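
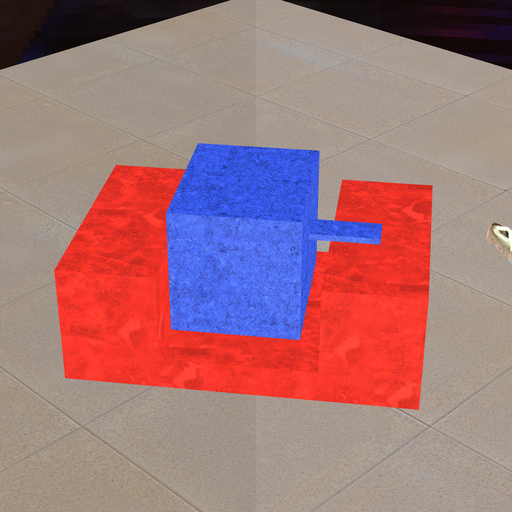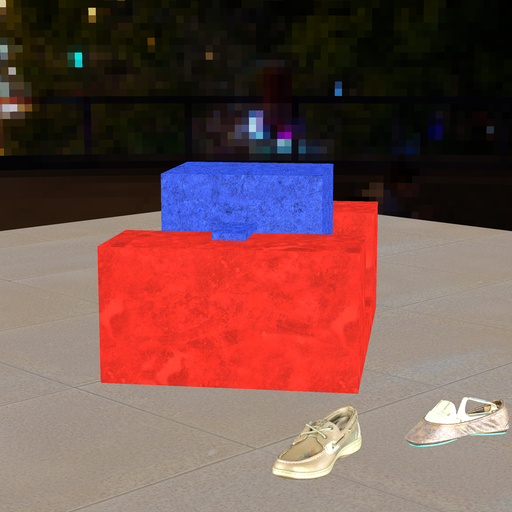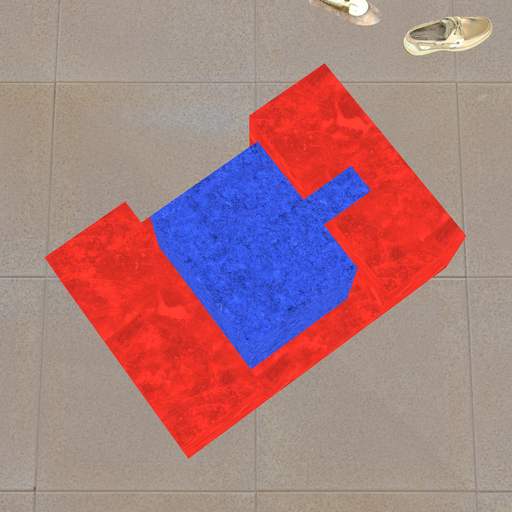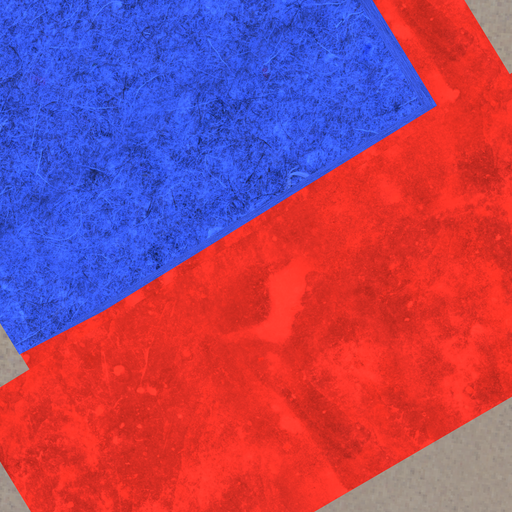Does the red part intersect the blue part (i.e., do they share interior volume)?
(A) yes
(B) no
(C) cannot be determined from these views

(B) no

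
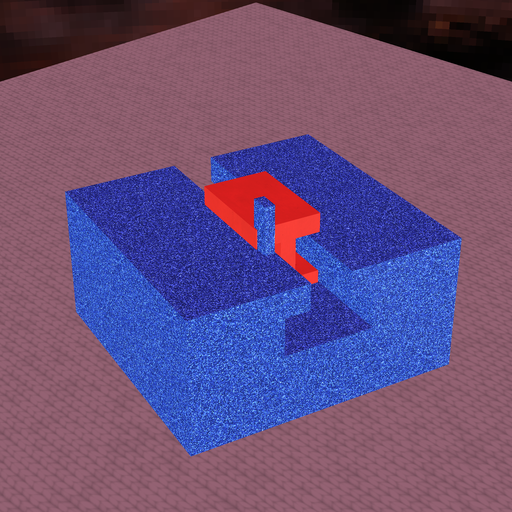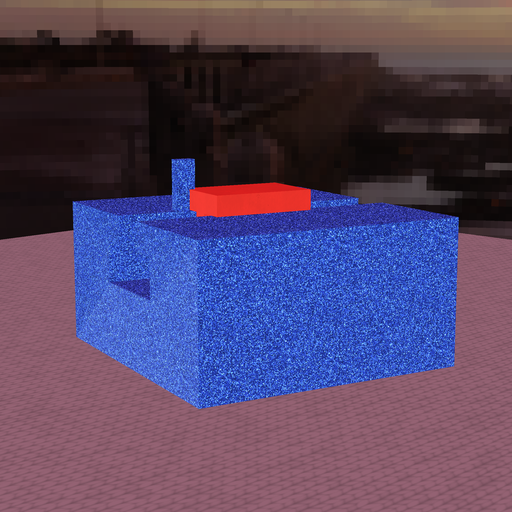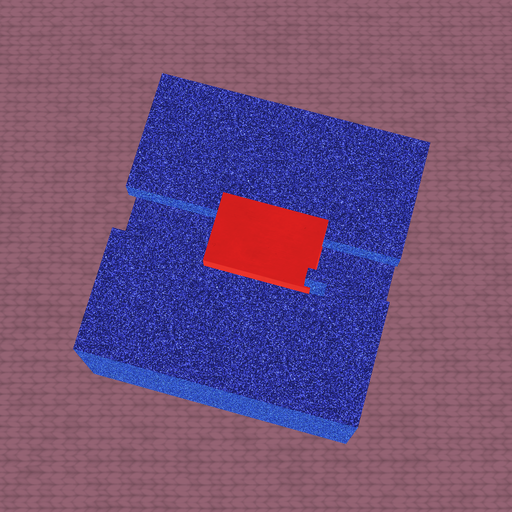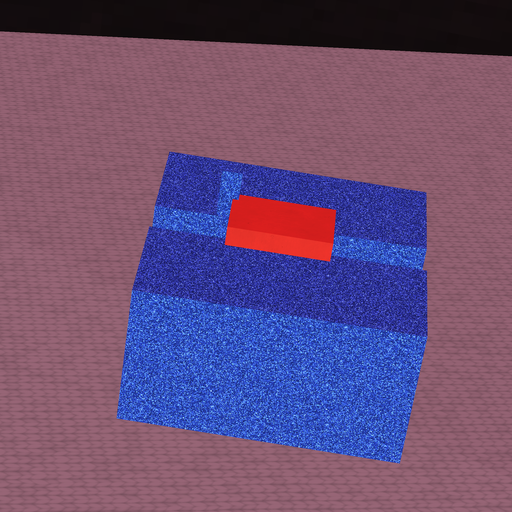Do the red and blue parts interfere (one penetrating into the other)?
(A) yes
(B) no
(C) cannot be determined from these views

(A) yes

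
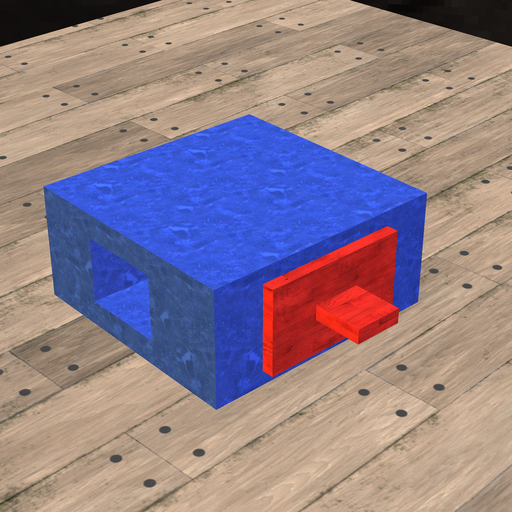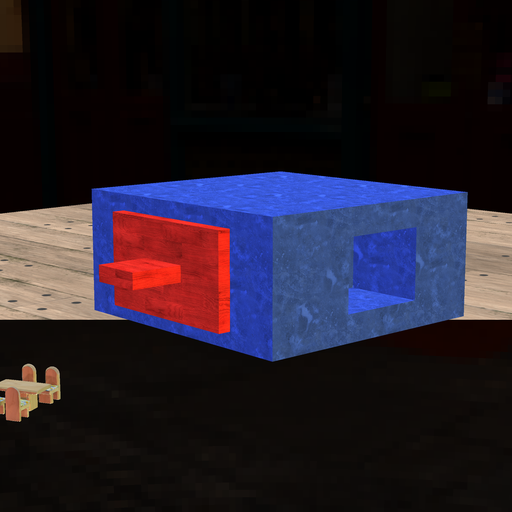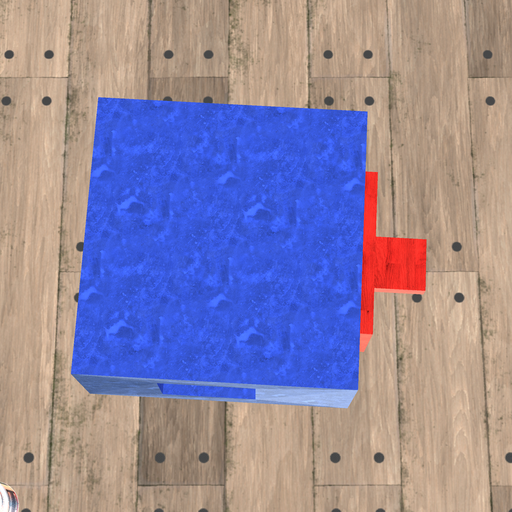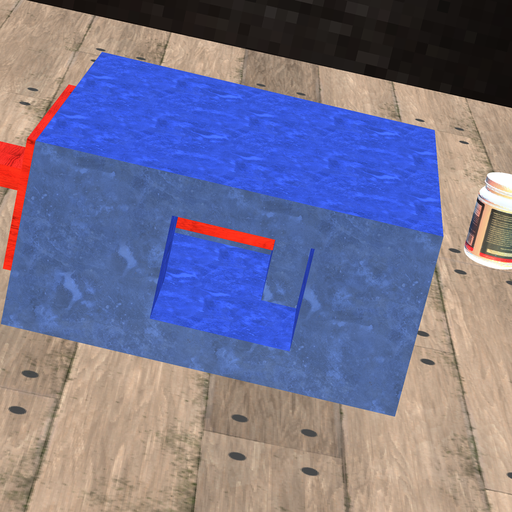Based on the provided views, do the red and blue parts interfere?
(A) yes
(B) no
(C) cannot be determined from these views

(A) yes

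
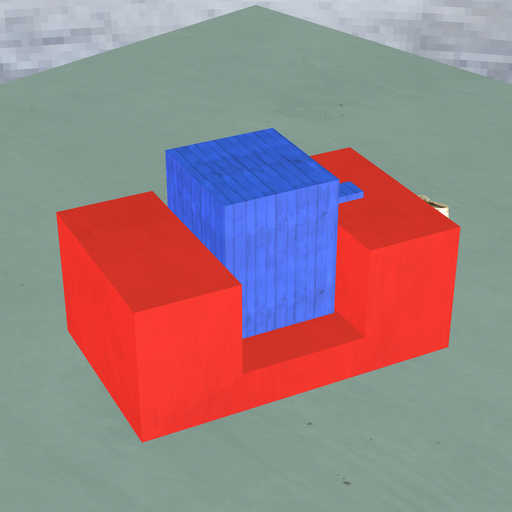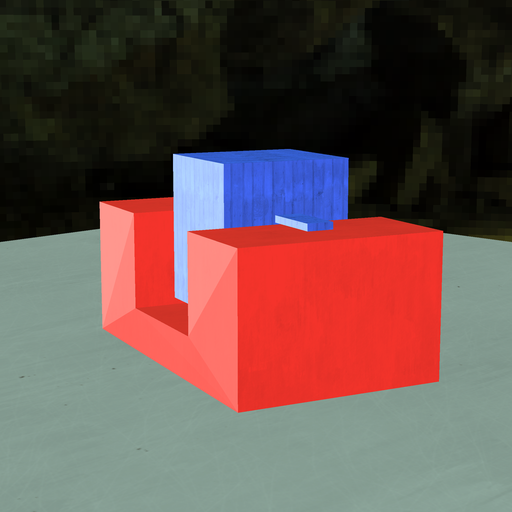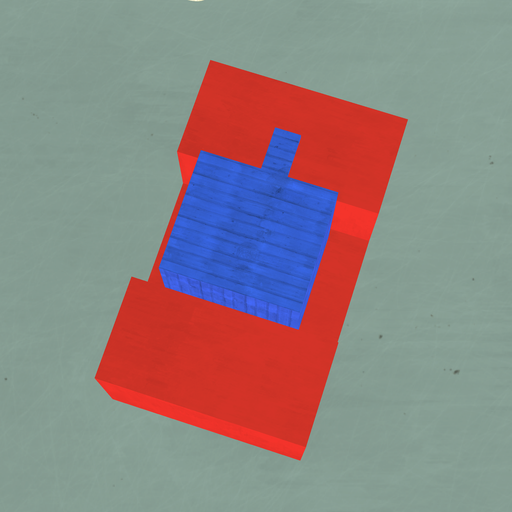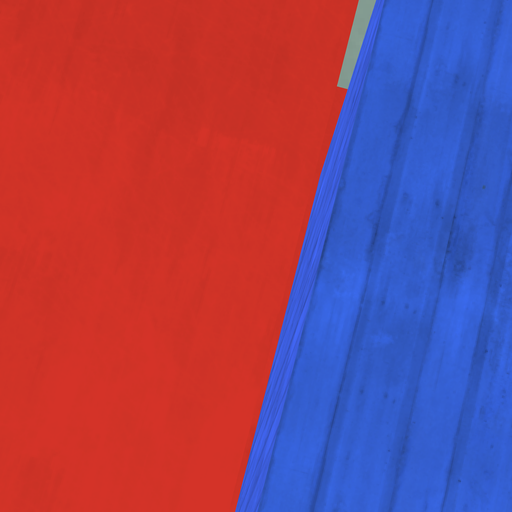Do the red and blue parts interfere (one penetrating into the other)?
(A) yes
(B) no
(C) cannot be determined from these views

(B) no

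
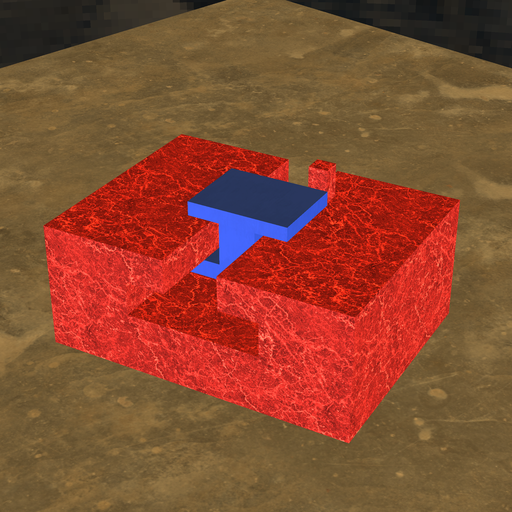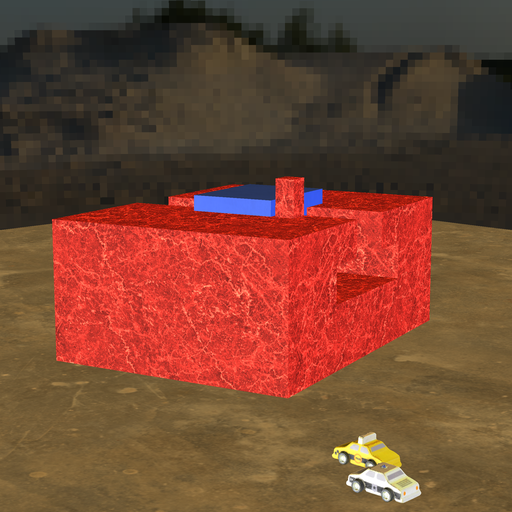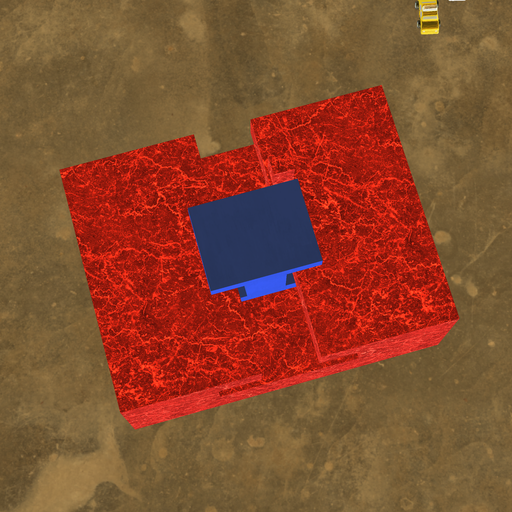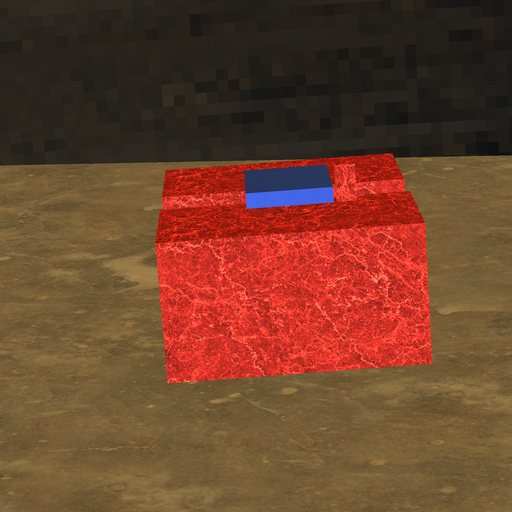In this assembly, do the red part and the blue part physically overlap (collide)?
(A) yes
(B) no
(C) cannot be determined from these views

(B) no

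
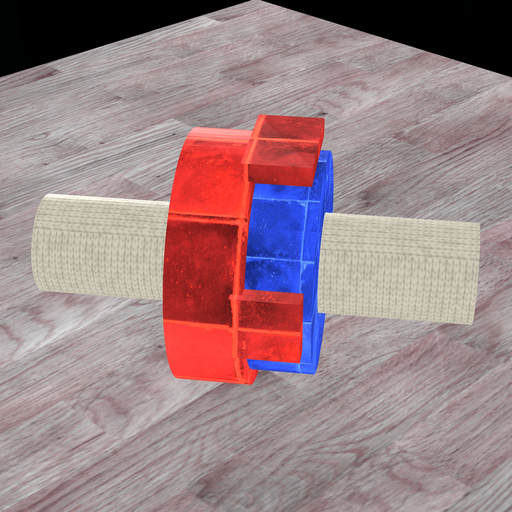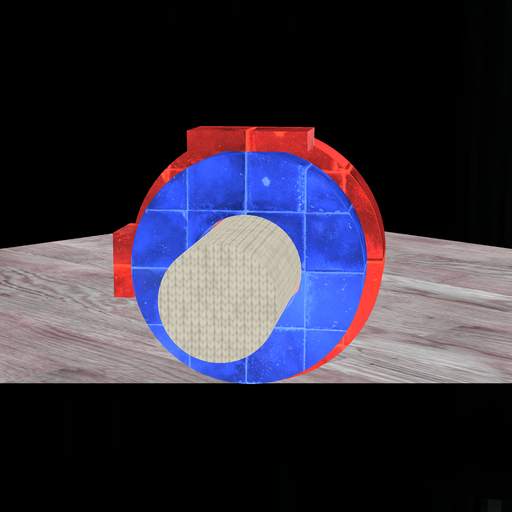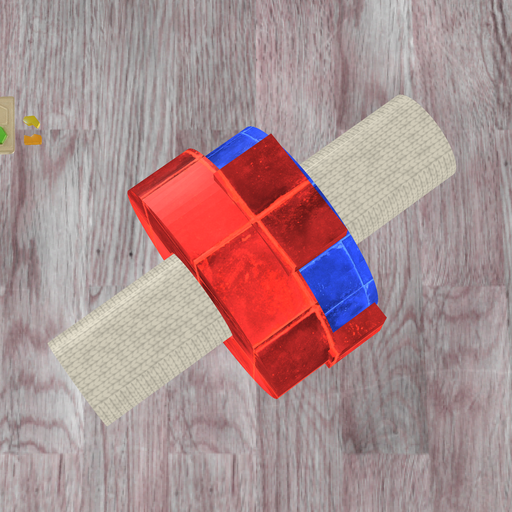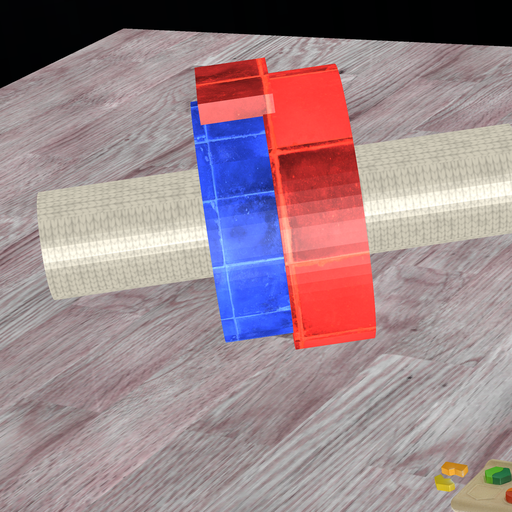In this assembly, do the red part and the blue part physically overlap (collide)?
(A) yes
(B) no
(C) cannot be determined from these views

(A) yes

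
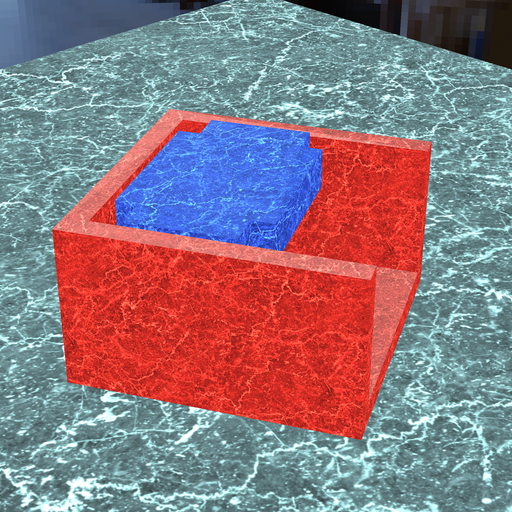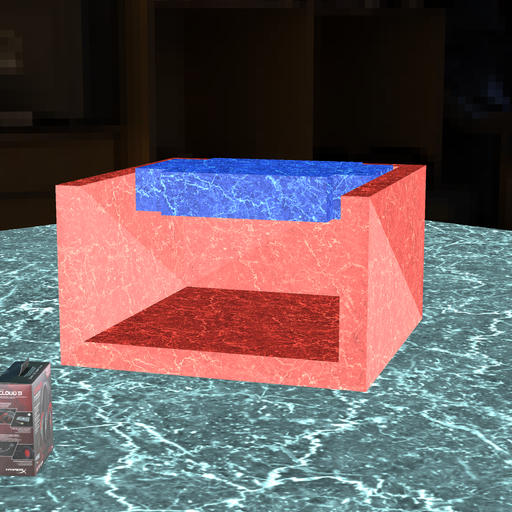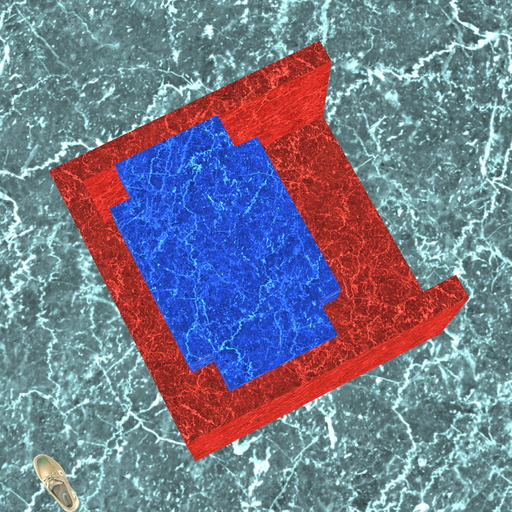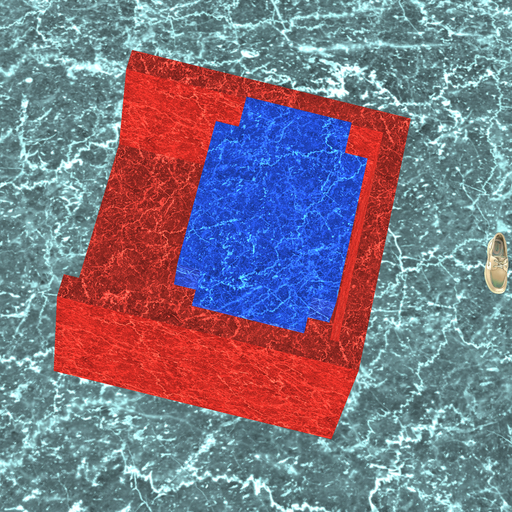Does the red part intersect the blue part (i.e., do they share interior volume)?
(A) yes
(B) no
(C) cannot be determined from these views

(B) no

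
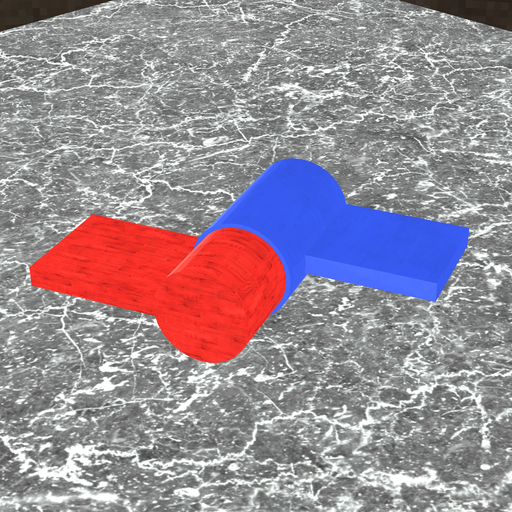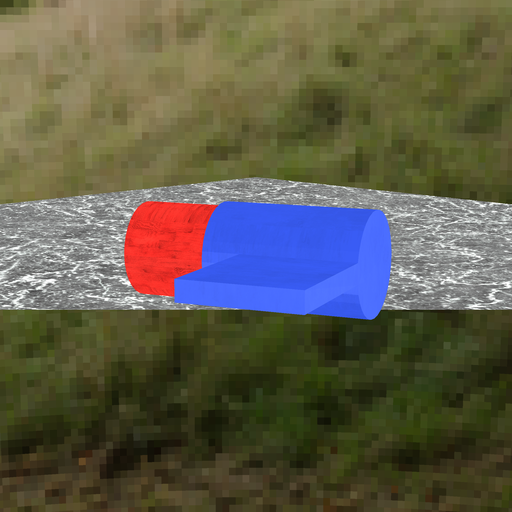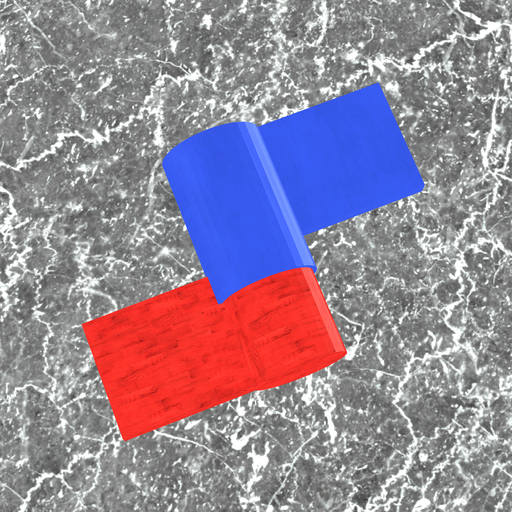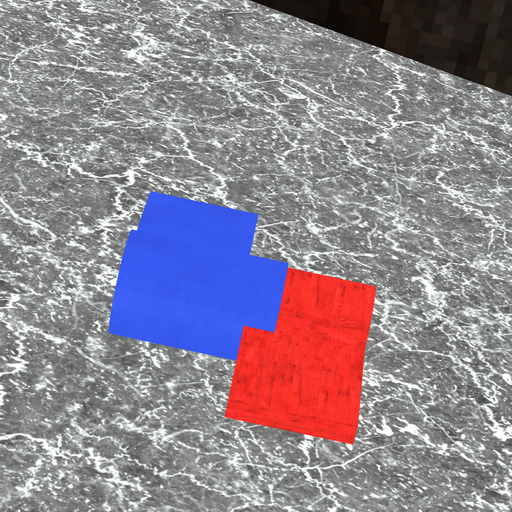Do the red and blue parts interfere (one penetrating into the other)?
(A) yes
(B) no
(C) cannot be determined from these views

(A) yes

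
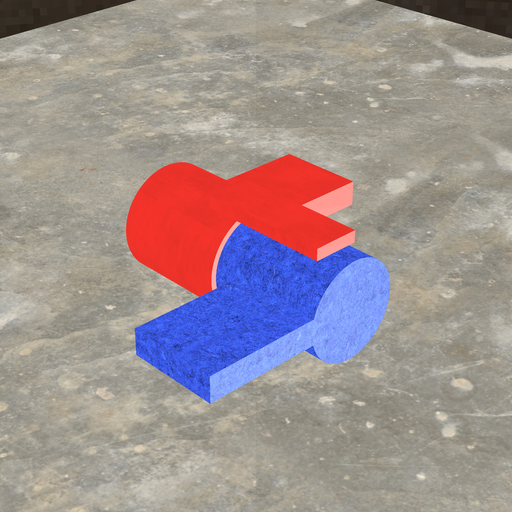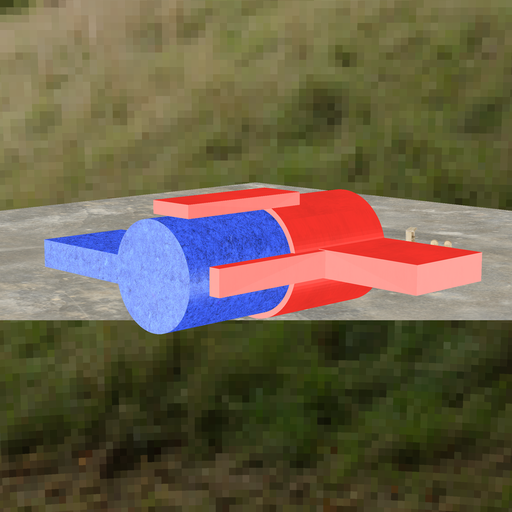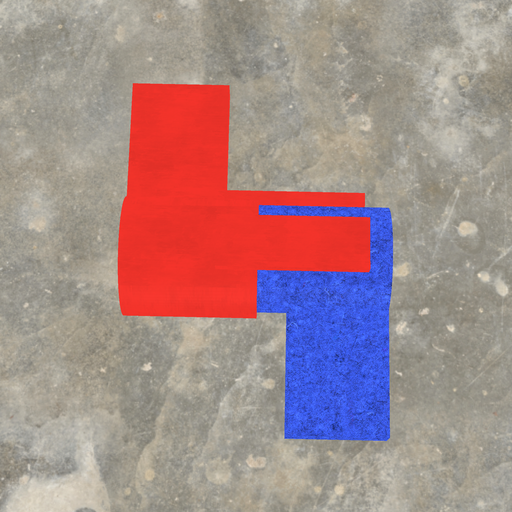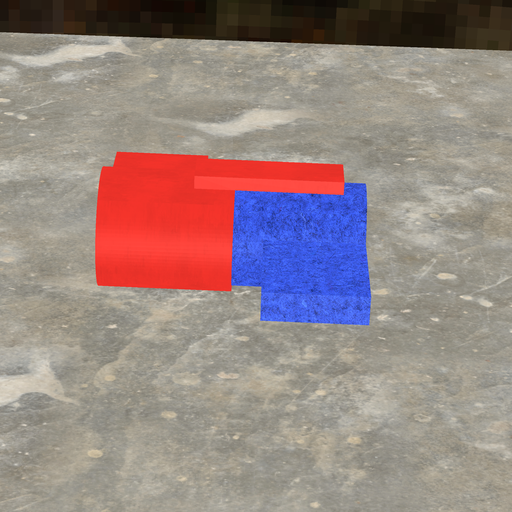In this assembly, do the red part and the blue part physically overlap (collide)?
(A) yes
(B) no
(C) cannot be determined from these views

(A) yes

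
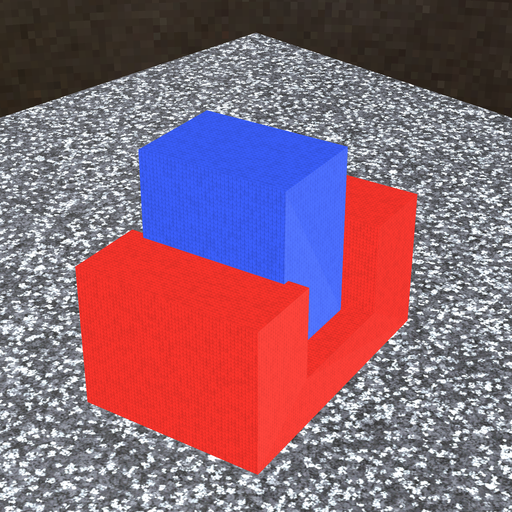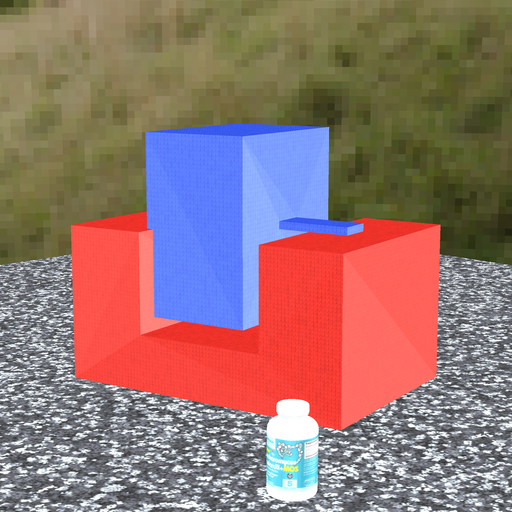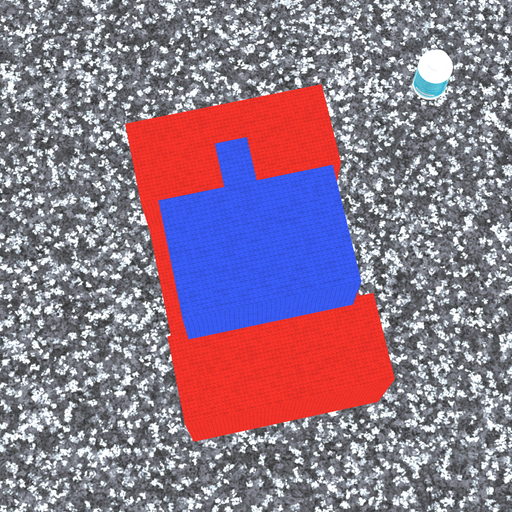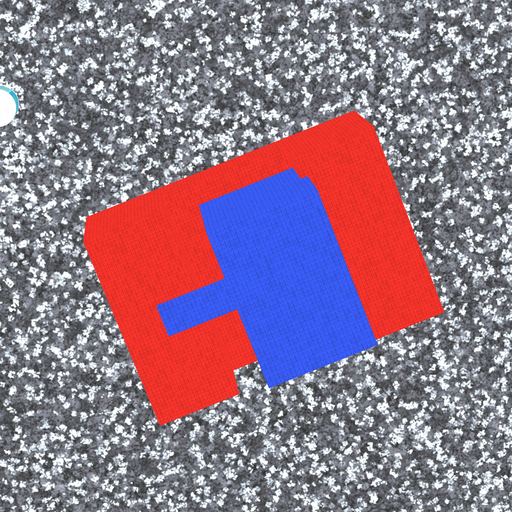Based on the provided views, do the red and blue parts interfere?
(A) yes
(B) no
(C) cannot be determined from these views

(A) yes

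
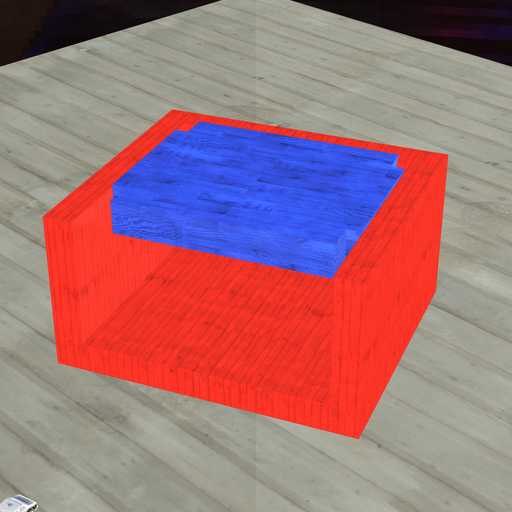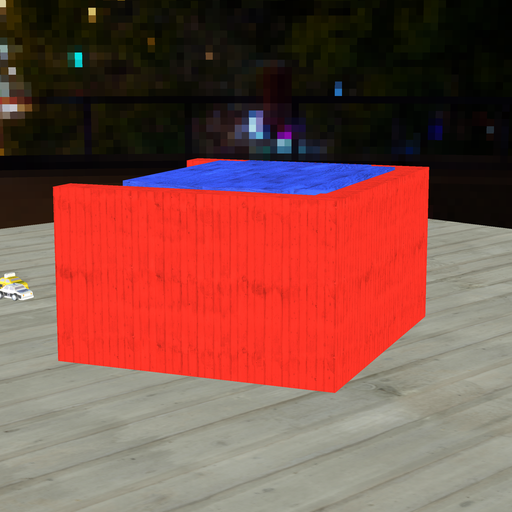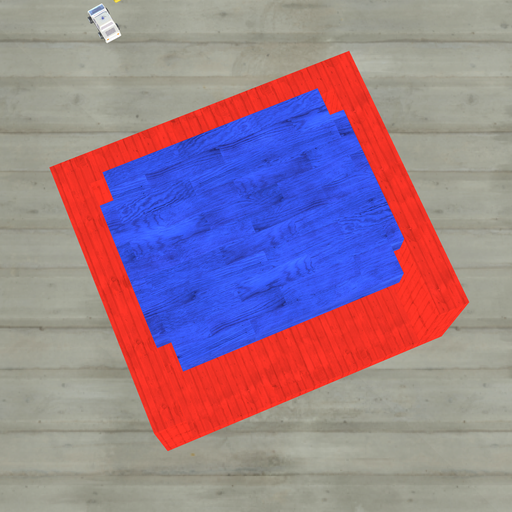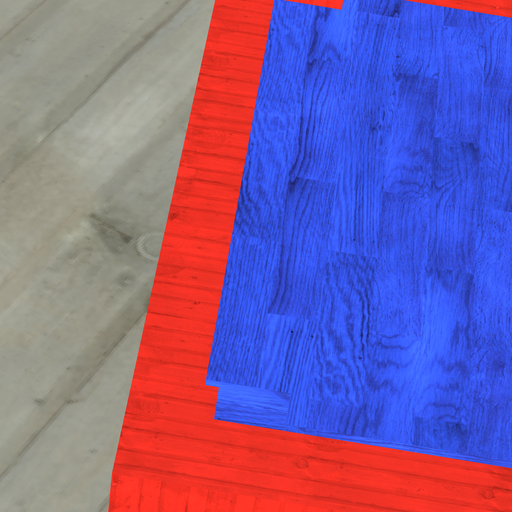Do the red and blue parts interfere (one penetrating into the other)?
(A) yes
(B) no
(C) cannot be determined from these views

(A) yes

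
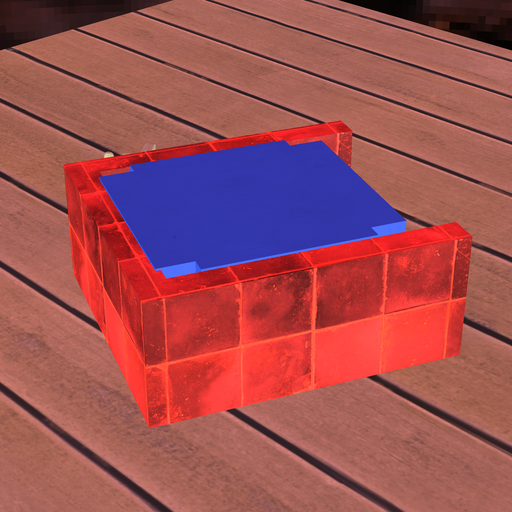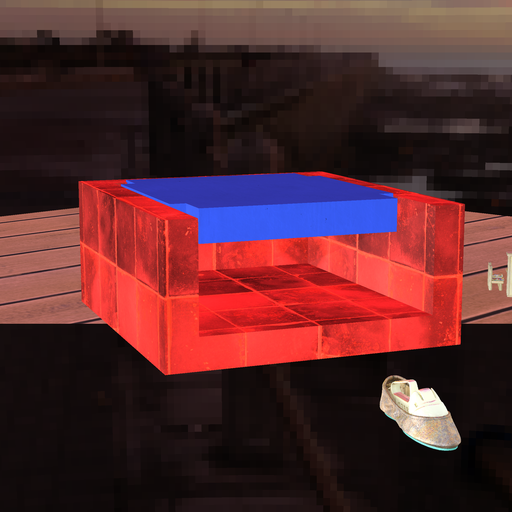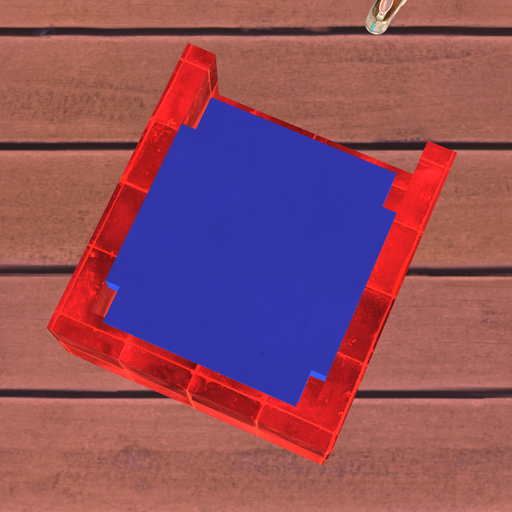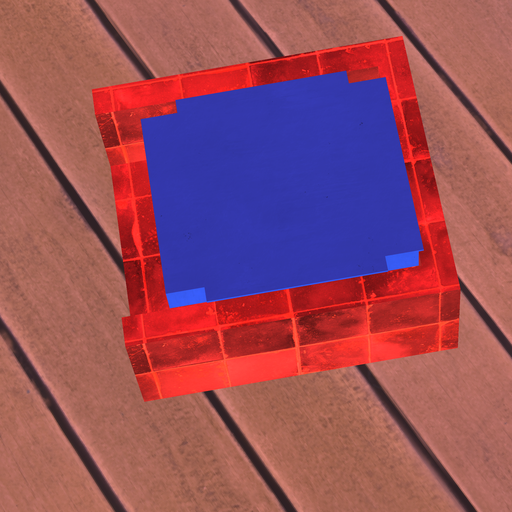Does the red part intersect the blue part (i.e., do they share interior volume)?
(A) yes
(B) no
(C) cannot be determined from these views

(A) yes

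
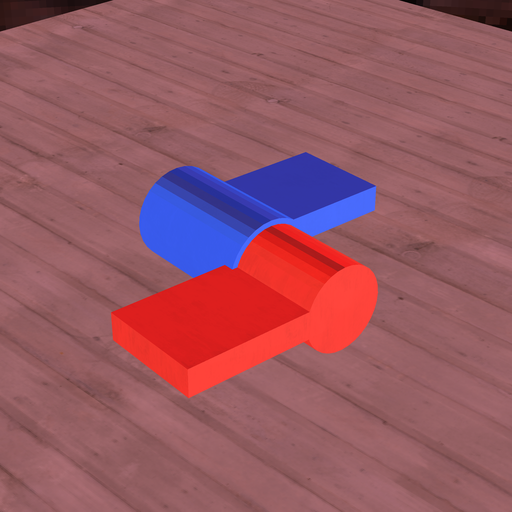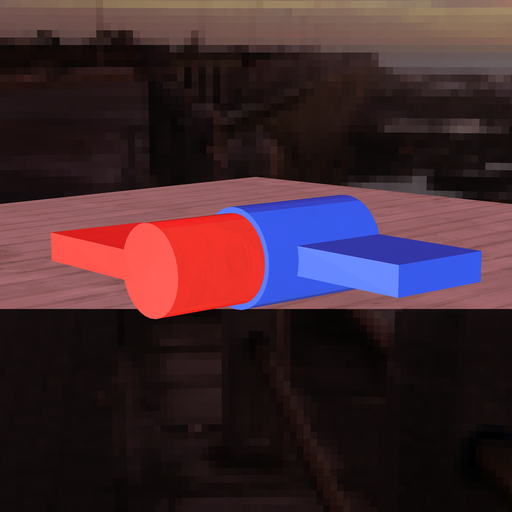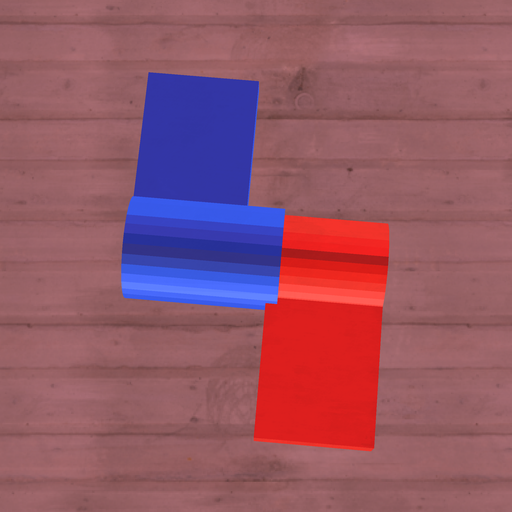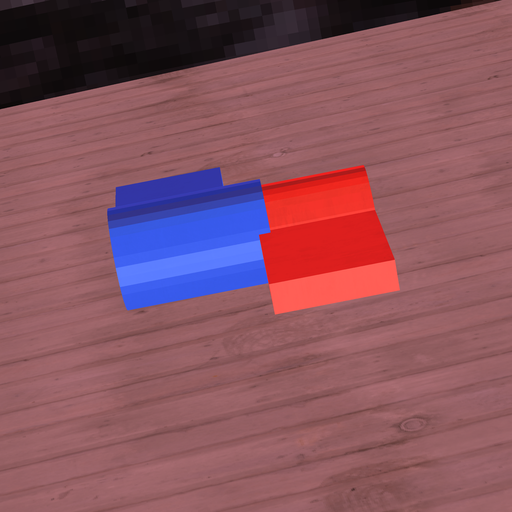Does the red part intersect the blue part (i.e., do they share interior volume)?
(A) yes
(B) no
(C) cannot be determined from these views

(A) yes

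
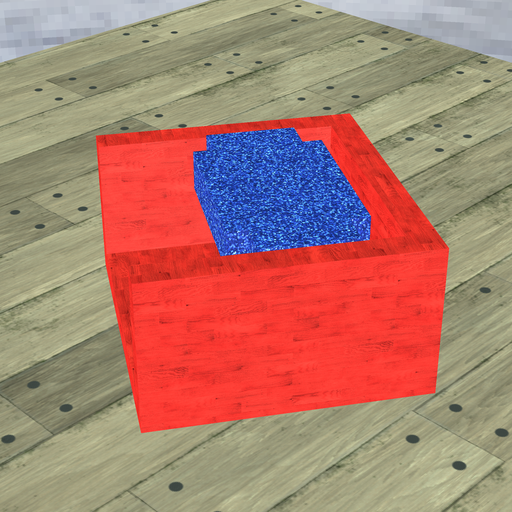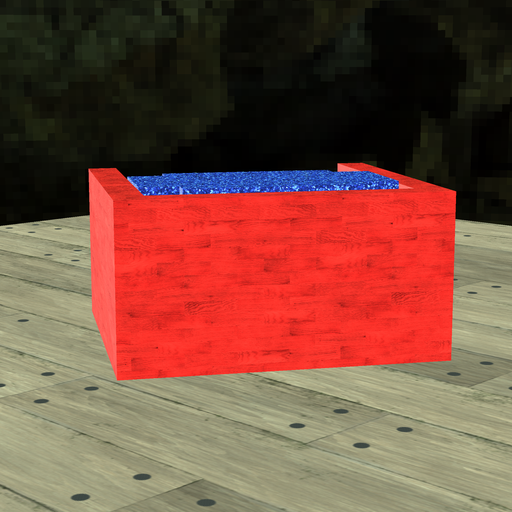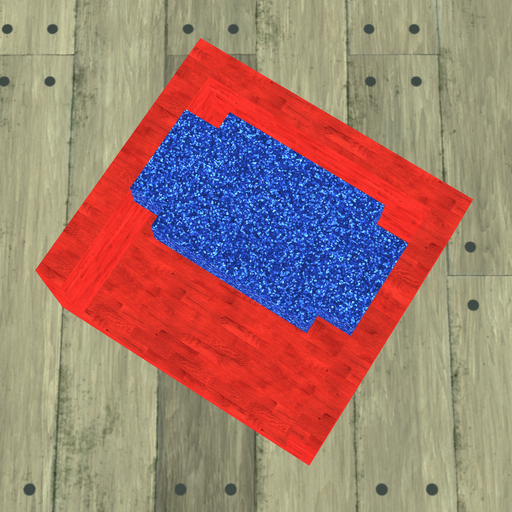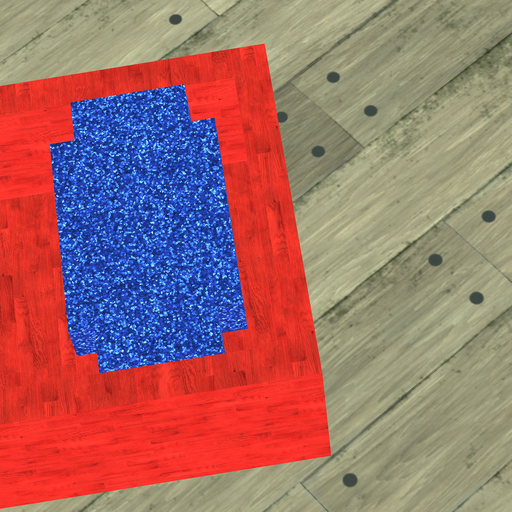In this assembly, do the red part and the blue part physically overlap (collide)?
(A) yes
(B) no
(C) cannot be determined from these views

(B) no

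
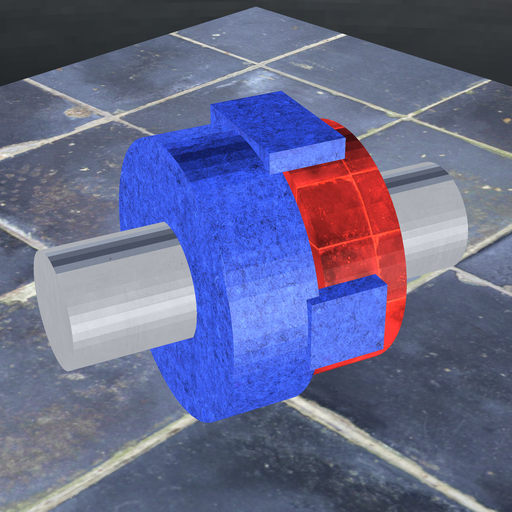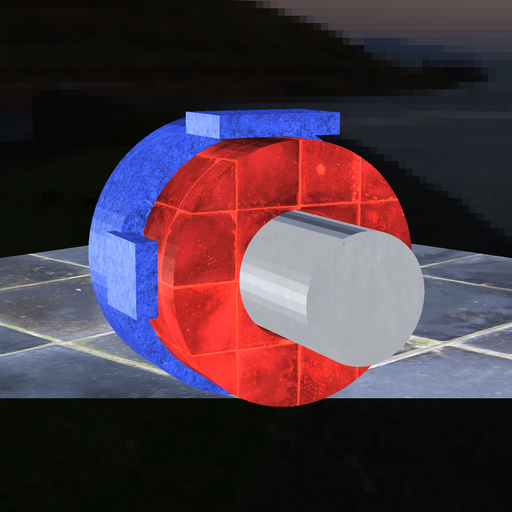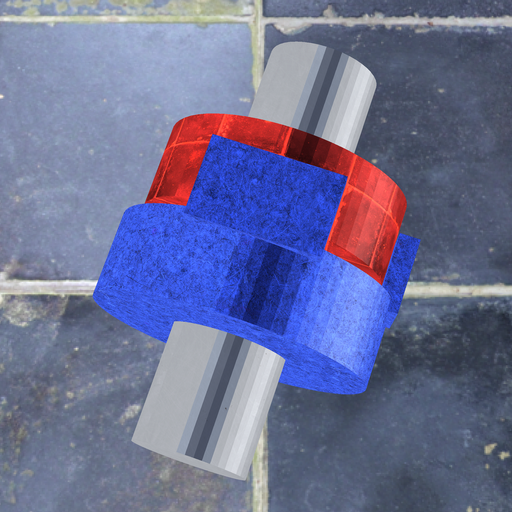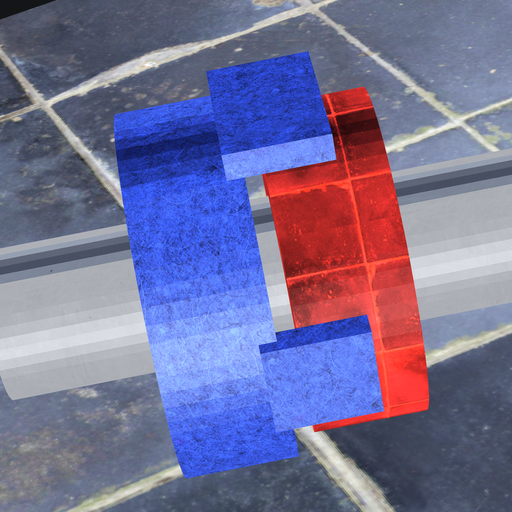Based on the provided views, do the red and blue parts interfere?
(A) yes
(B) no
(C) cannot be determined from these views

(B) no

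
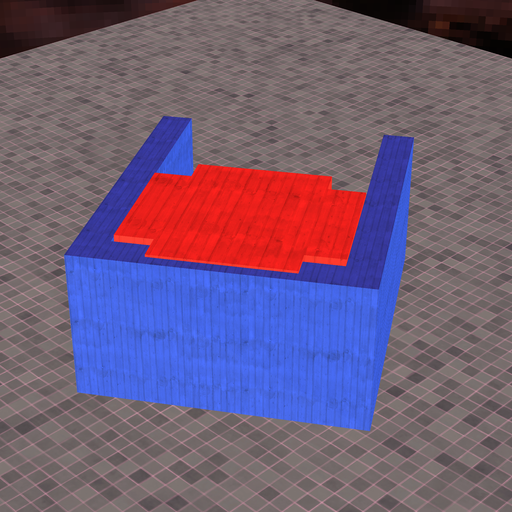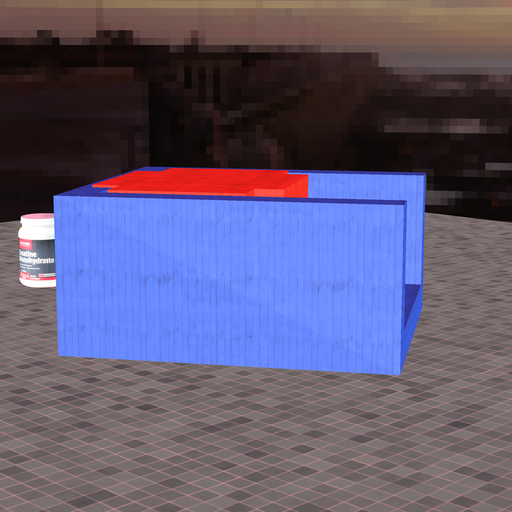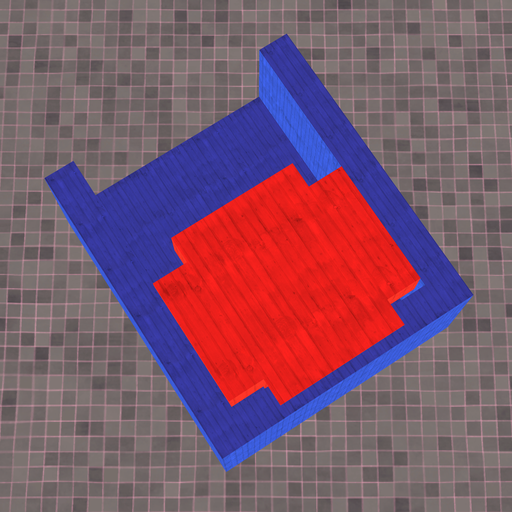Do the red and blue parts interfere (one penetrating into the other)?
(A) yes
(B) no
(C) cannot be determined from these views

(A) yes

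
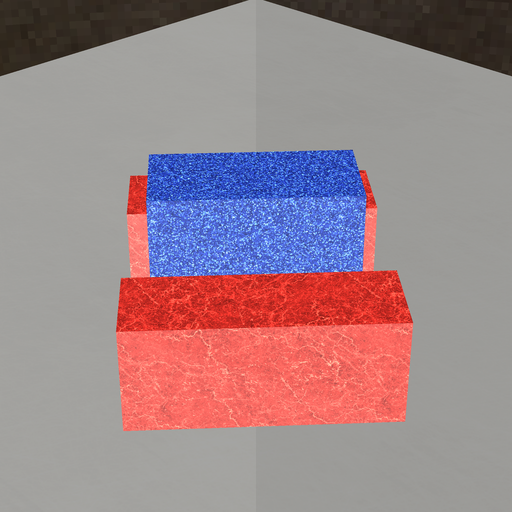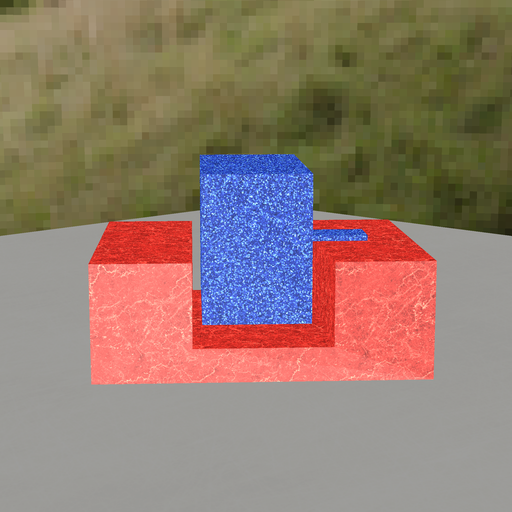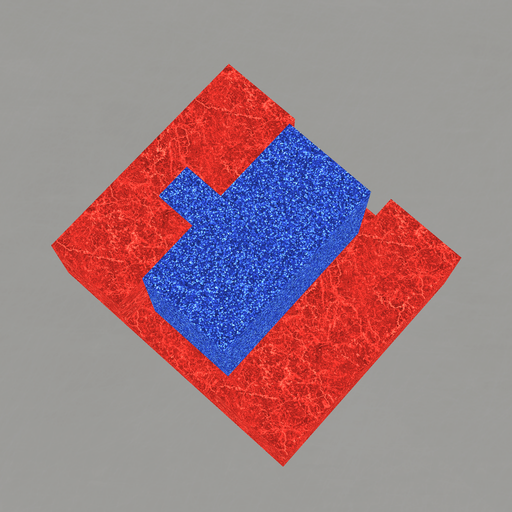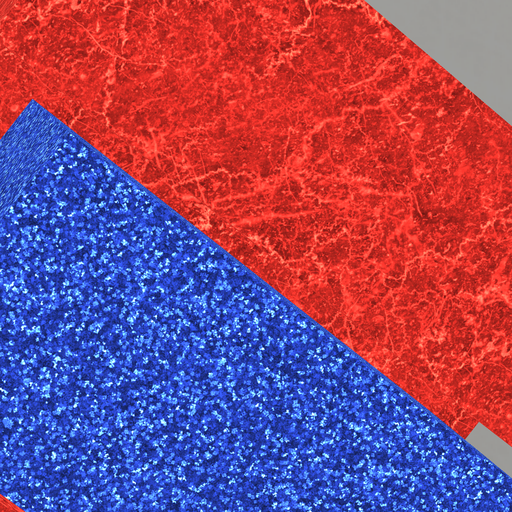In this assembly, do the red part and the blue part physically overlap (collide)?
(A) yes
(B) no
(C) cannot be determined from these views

(B) no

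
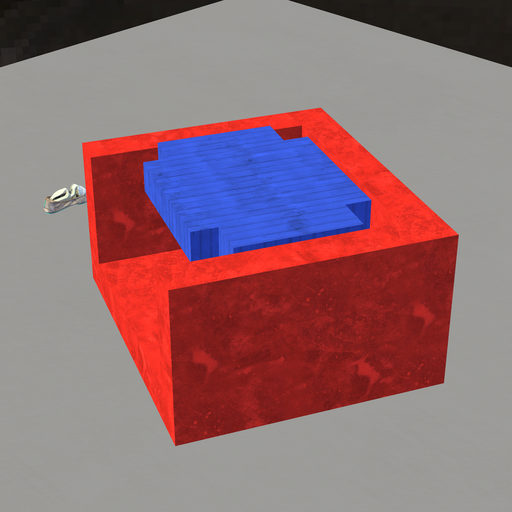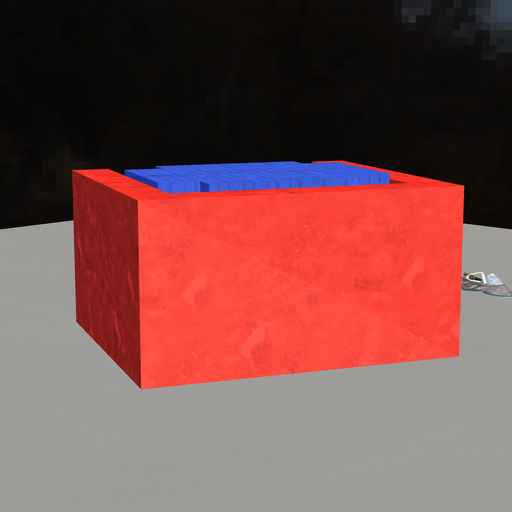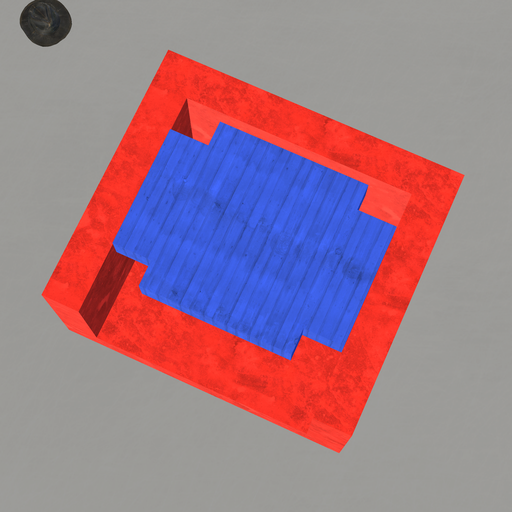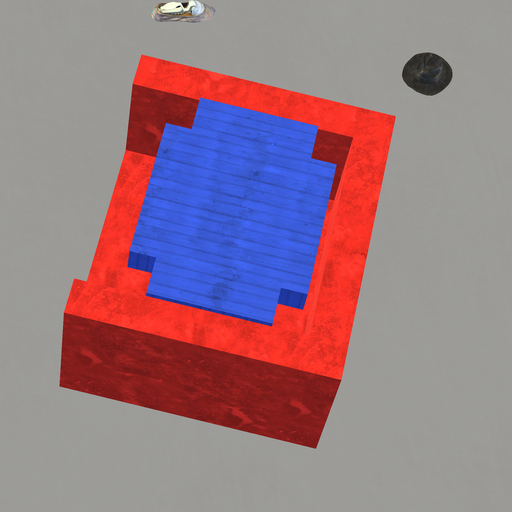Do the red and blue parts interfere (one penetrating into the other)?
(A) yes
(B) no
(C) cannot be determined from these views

(B) no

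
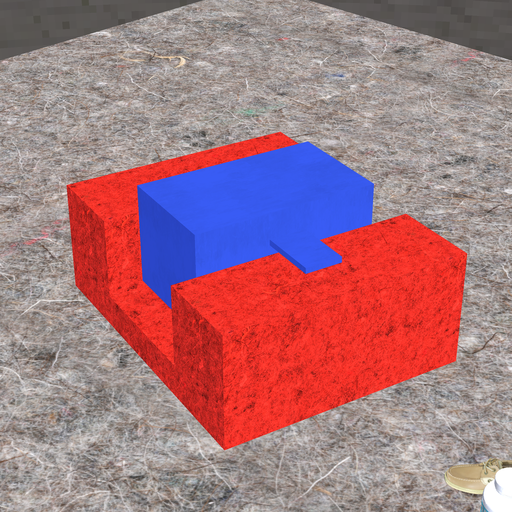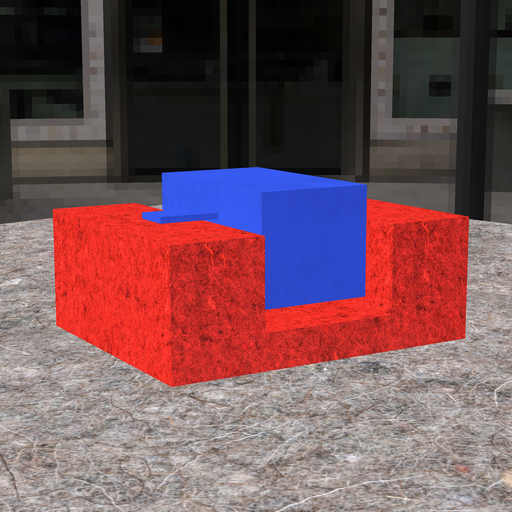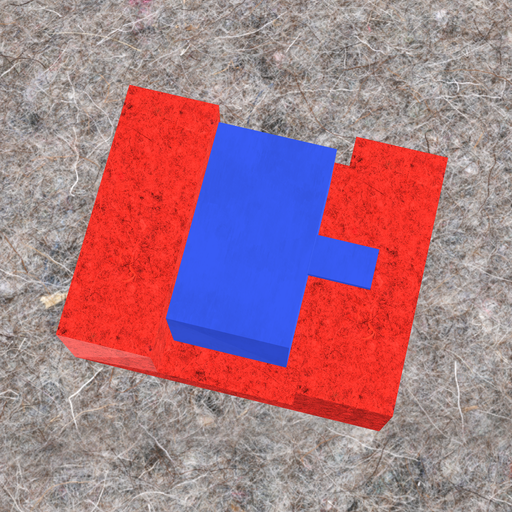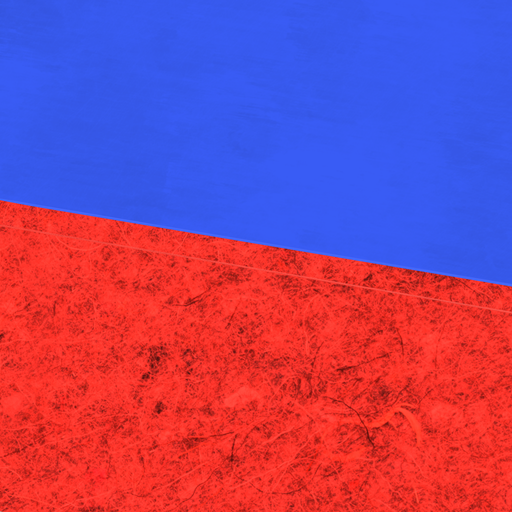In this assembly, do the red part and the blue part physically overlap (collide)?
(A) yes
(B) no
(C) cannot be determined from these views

(B) no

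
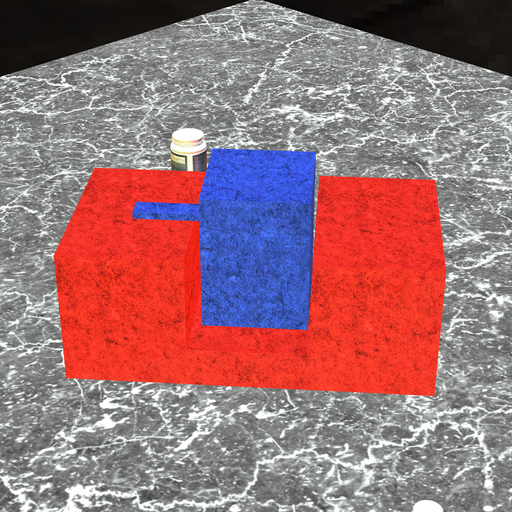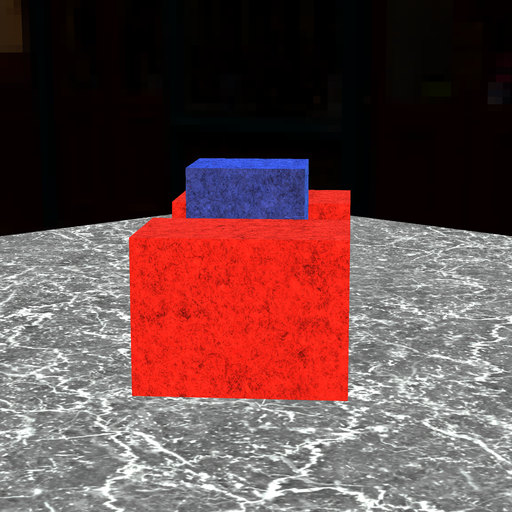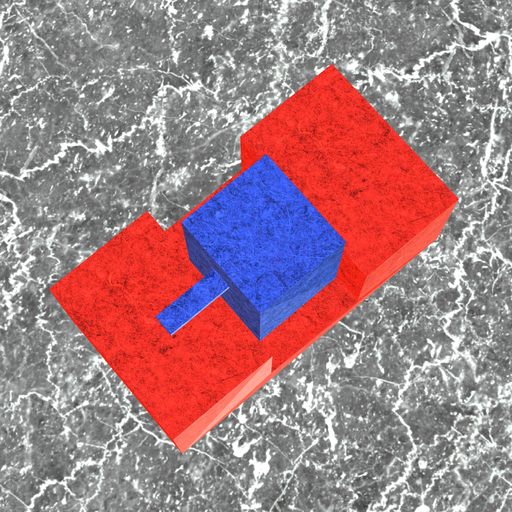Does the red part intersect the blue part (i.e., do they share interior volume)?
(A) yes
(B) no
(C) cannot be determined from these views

(B) no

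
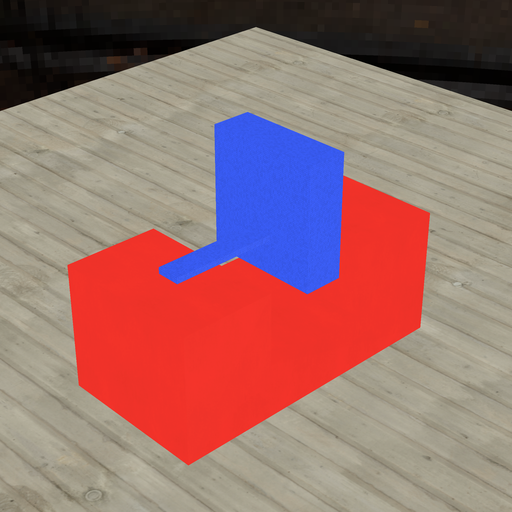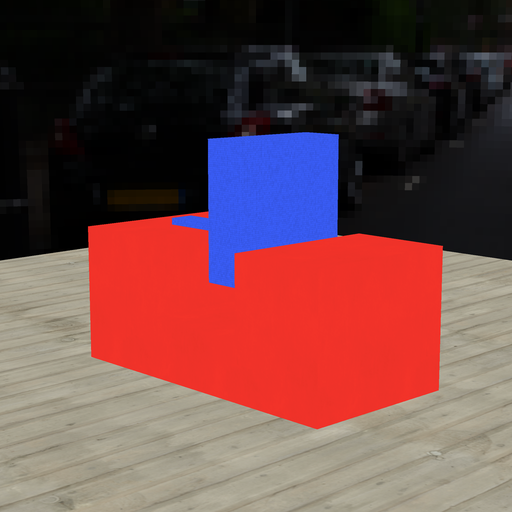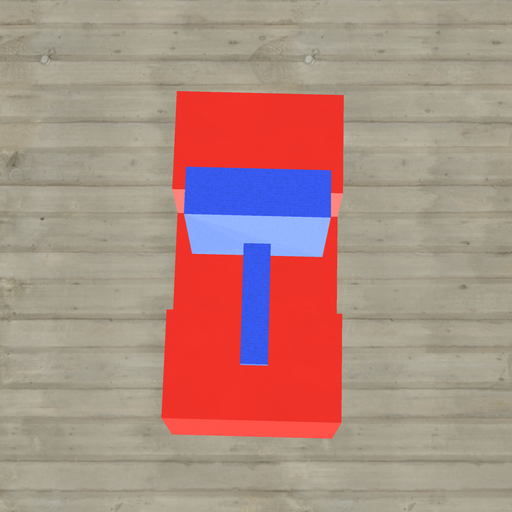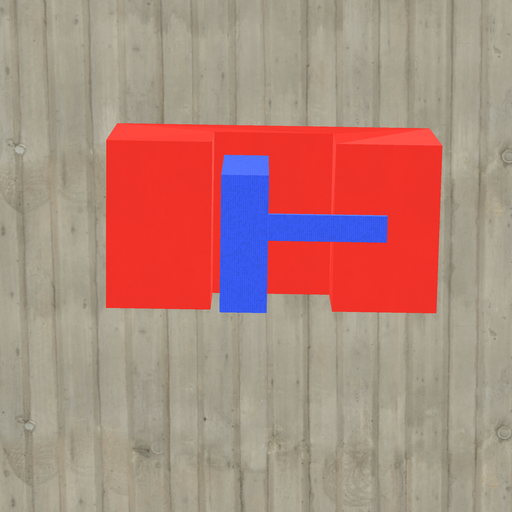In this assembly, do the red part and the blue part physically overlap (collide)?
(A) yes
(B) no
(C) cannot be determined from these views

(B) no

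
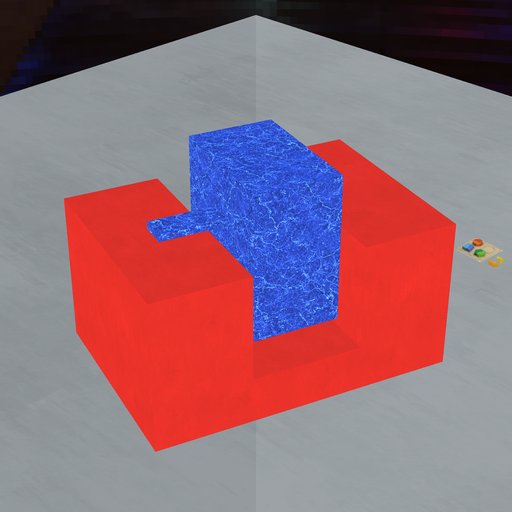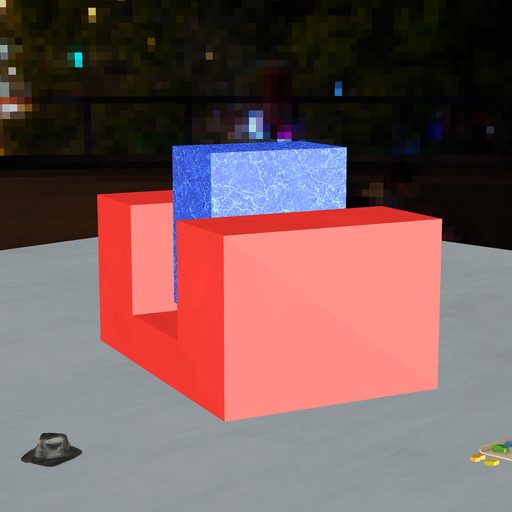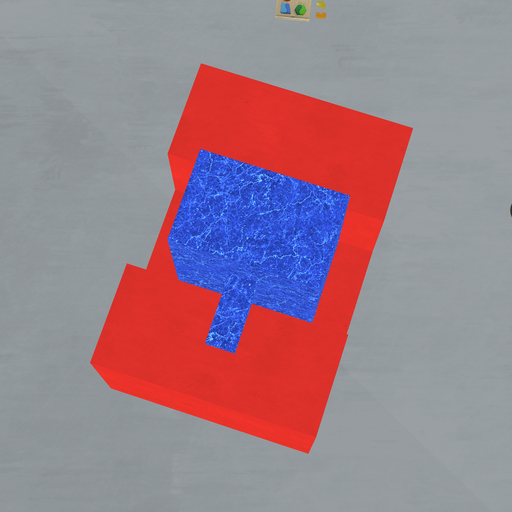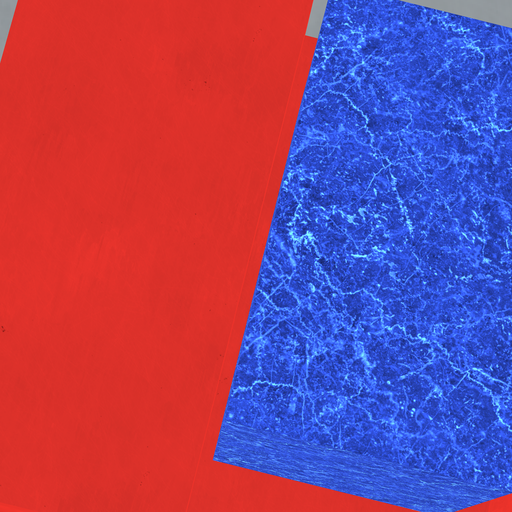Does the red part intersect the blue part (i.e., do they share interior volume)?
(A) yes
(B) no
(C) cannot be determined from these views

(B) no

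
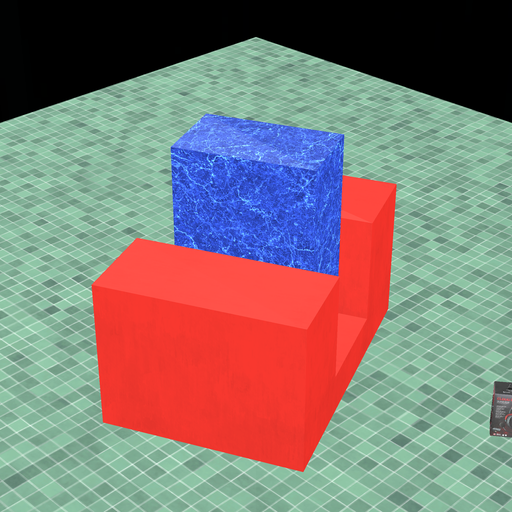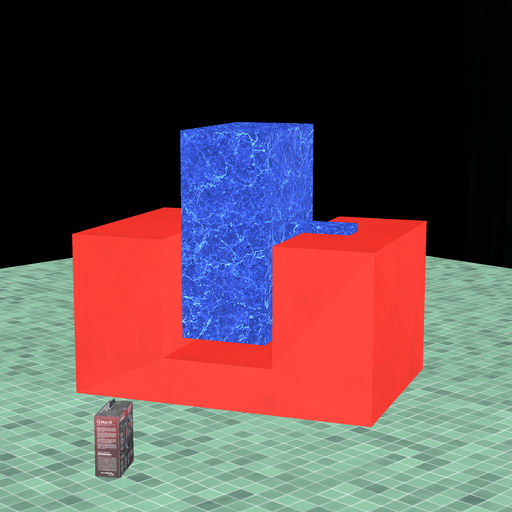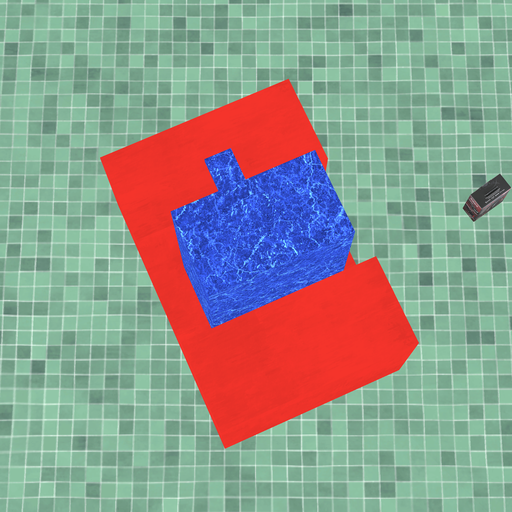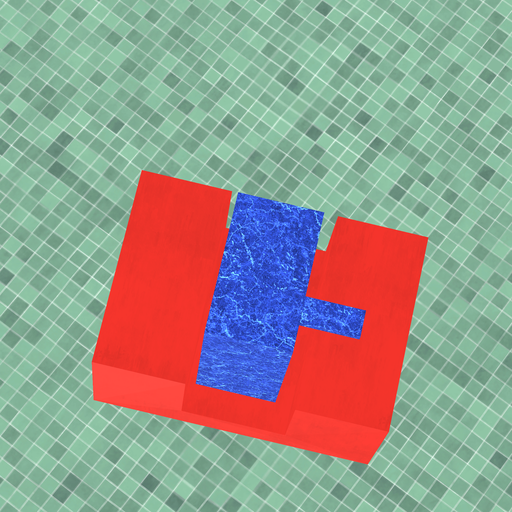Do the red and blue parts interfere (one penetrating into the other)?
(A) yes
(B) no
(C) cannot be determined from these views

(B) no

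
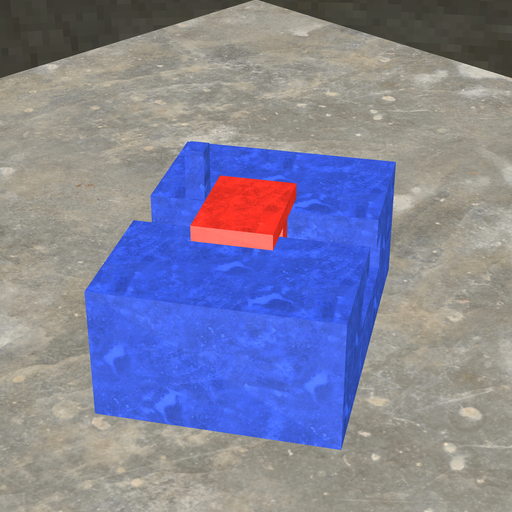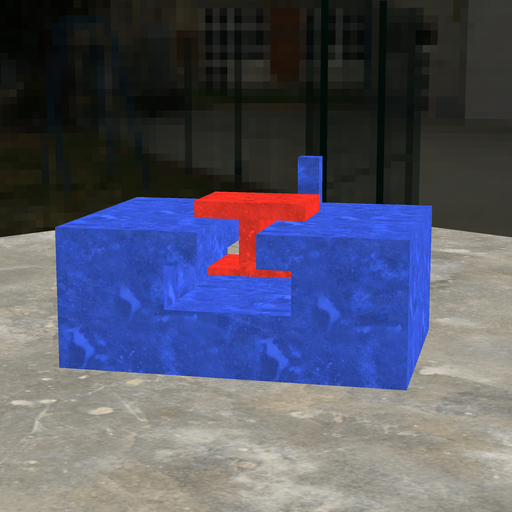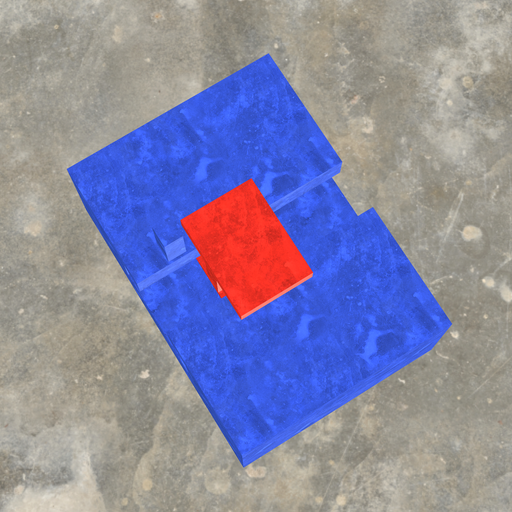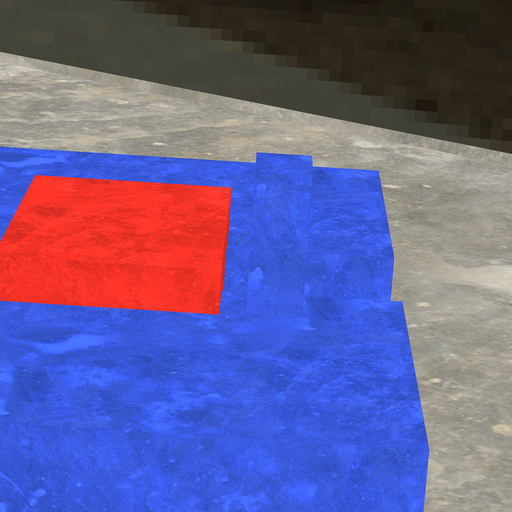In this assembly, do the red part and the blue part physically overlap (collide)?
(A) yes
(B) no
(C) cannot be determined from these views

(B) no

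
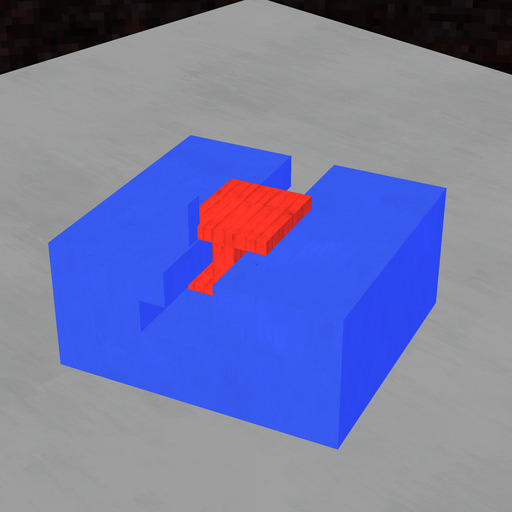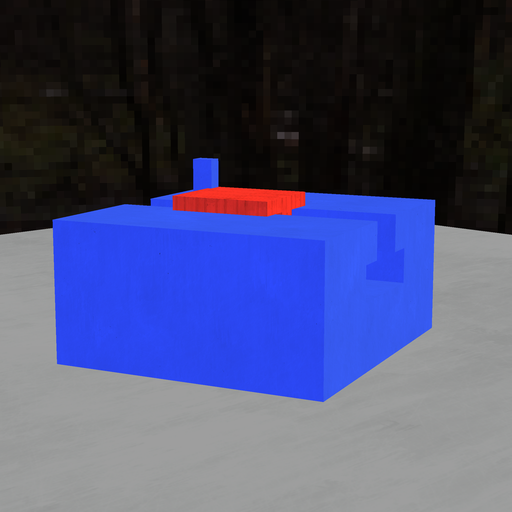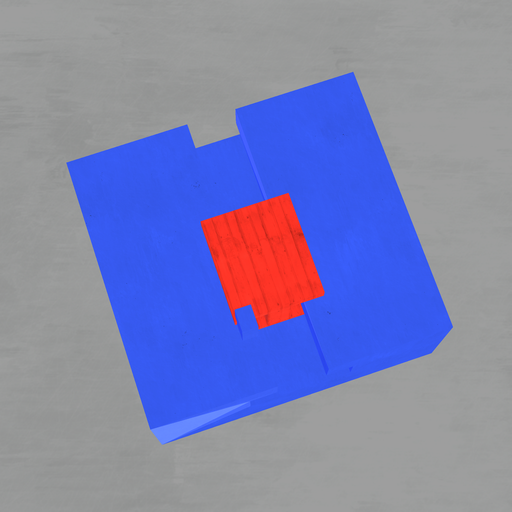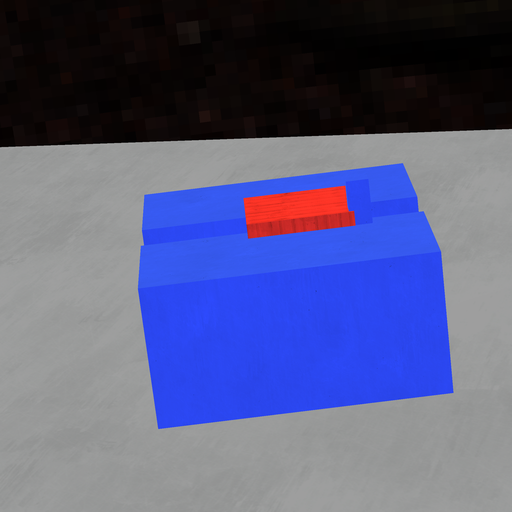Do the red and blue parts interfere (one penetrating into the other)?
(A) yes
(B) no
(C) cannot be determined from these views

(A) yes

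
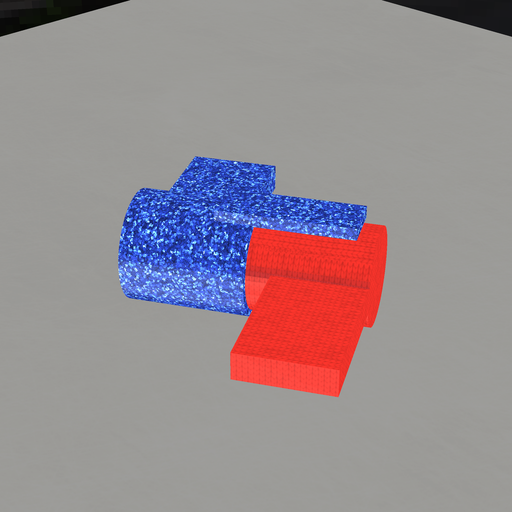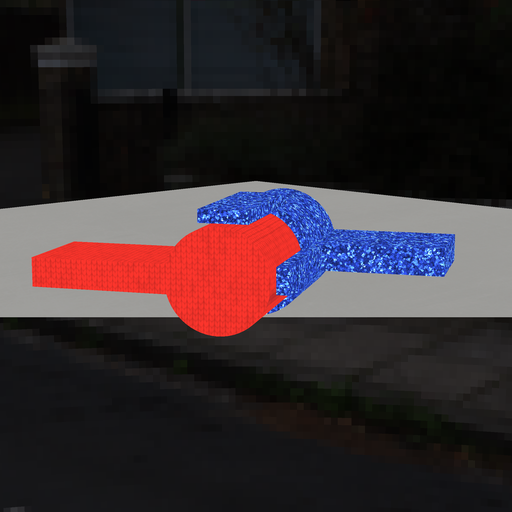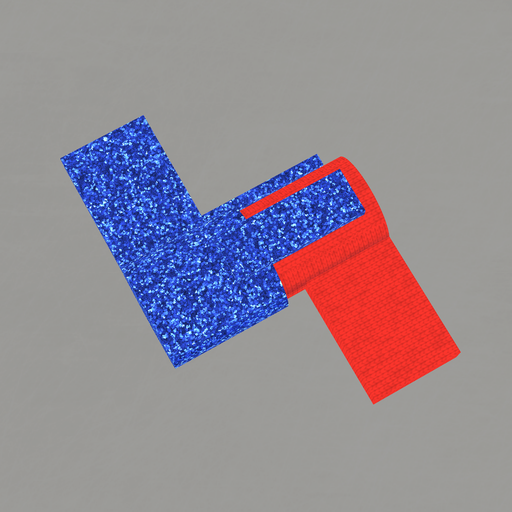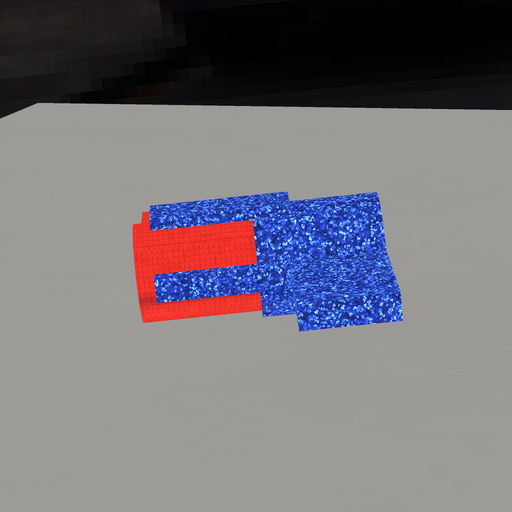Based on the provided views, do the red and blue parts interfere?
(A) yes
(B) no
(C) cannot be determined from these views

(A) yes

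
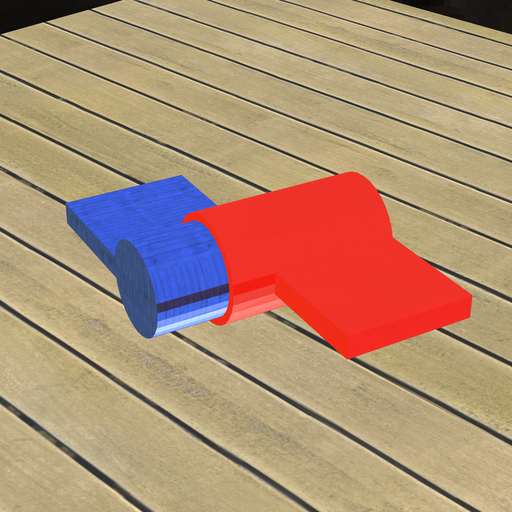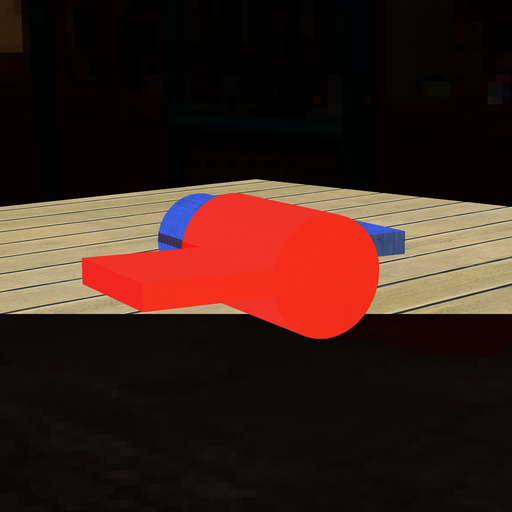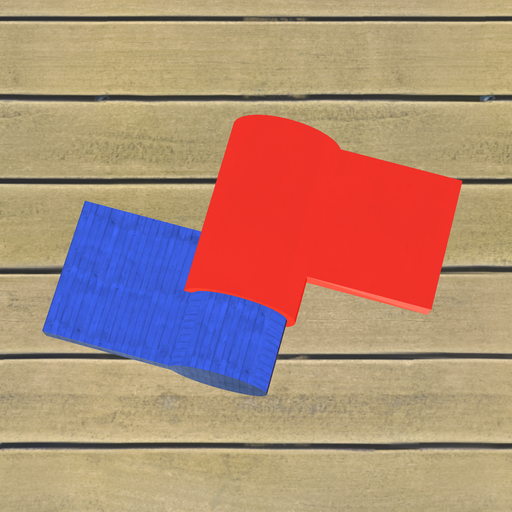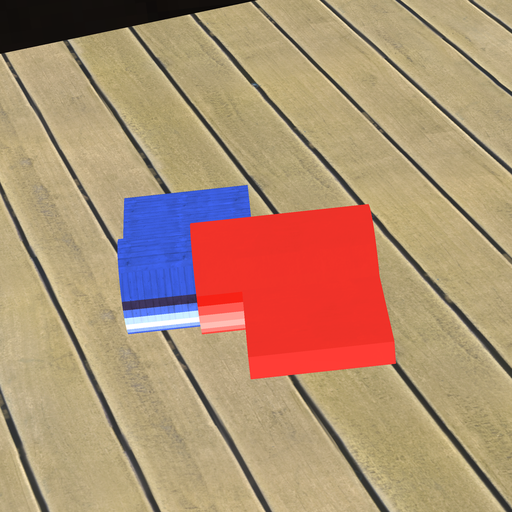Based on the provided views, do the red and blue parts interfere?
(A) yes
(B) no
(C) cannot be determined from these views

(A) yes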